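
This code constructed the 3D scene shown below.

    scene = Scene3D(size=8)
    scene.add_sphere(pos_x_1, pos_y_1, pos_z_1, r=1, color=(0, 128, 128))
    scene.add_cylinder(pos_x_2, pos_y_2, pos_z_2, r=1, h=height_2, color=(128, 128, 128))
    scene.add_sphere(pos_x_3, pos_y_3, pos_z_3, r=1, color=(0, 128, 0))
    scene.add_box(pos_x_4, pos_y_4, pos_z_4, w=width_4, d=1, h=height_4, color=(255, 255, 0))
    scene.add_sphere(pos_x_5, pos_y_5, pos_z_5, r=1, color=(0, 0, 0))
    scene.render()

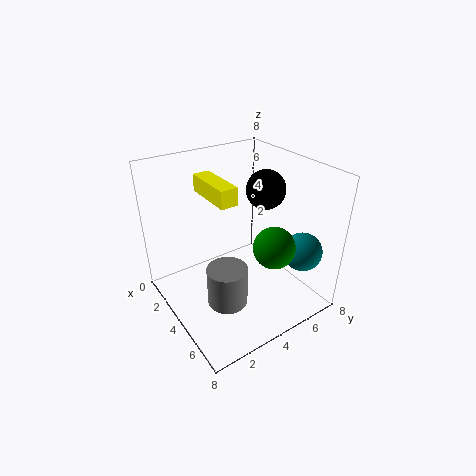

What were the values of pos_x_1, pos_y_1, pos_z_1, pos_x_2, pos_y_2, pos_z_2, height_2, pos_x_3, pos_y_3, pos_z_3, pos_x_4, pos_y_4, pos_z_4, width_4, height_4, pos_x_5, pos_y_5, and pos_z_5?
pos_x_1 = 7, pos_y_1 = 6, pos_z_1 = 4, pos_x_2 = 6, pos_y_2 = 2, pos_z_2 = 2, height_2 = 2, pos_x_3 = 7, pos_y_3 = 4, pos_z_3 = 5, pos_x_4 = 1, pos_y_4 = 3, pos_z_4 = 6, width_4 = 3, height_4 = 1, pos_x_5 = 5, pos_y_5 = 5, pos_z_5 = 7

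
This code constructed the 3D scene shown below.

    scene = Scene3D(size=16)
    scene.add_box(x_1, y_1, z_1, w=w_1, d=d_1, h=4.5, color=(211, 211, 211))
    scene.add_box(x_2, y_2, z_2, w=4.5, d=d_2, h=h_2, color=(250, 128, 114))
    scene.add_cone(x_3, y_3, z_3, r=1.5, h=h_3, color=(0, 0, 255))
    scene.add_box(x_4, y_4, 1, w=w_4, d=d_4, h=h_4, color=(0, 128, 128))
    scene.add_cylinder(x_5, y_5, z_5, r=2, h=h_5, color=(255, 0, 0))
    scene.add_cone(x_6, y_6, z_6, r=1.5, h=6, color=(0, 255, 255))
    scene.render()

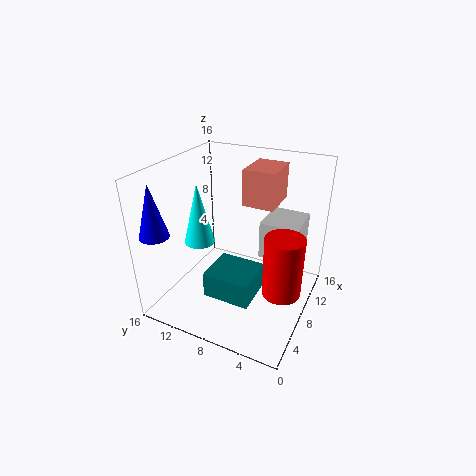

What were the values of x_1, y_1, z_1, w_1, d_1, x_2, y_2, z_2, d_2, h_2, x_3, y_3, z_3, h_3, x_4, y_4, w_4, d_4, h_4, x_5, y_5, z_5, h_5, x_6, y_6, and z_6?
x_1 = 10.5, y_1 = 2, z_1 = 4.5, w_1 = 5, d_1 = 4.5, x_2 = 9, y_2 = 4.5, z_2 = 11.5, d_2 = 3.5, h_2 = 4, x_3 = 1.5, y_3 = 14, z_3 = 10, h_3 = 5.5, x_4 = 5, y_4 = 5.5, w_4 = 5, d_4 = 5.5, h_4 = 3, x_5 = 6, y_5 = 2, z_5 = 4, h_5 = 6.5, x_6 = 3.5, y_6 = 10, z_6 = 9.5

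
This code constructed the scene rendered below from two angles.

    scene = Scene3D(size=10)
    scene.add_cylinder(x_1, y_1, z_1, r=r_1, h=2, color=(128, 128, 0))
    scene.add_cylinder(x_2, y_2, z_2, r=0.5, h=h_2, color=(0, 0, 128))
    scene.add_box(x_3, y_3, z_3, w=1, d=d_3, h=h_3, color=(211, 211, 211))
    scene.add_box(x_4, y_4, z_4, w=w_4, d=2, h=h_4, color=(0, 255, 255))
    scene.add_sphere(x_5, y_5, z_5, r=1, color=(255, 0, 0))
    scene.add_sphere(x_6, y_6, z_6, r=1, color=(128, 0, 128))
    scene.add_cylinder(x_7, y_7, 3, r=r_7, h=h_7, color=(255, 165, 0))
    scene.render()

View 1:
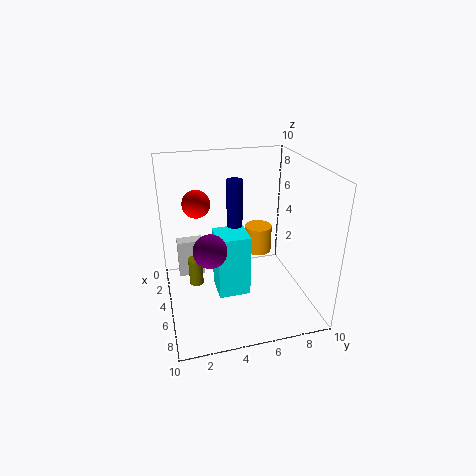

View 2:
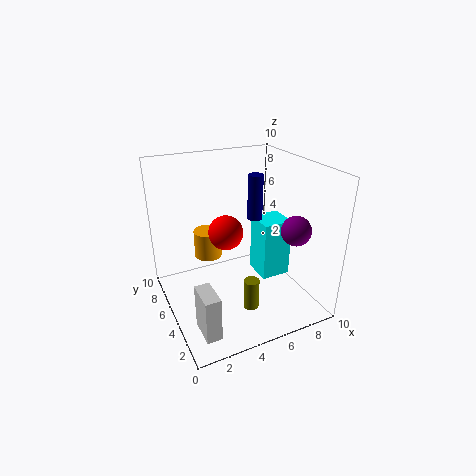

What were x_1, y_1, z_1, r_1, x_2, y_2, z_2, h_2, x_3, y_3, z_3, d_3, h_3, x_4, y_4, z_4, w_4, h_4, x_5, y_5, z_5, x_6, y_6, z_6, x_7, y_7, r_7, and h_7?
x_1 = 4.5
y_1 = 2
z_1 = 1.5
r_1 = 0.5
x_2 = 6
y_2 = 4.5
z_2 = 6.5
h_2 = 3
x_3 = 1
y_3 = 1
z_3 = 0.5
d_3 = 2
h_3 = 3
x_4 = 6
y_4 = 3
z_4 = 2.5
w_4 = 2
h_4 = 4
x_5 = 3
y_5 = 2.5
z_5 = 7
x_6 = 8
y_6 = 2.5
z_6 = 6
x_7 = 3.5
y_7 = 7
r_7 = 1
h_7 = 2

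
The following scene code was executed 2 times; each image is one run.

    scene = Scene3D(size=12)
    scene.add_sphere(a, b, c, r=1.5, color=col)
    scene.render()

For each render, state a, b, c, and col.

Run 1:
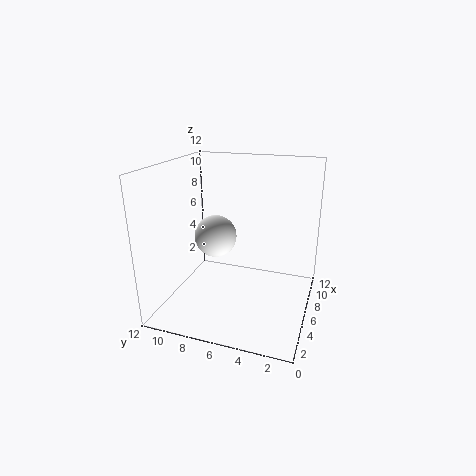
a = 2.5
b = 6.5
c = 7.5
col = 'white'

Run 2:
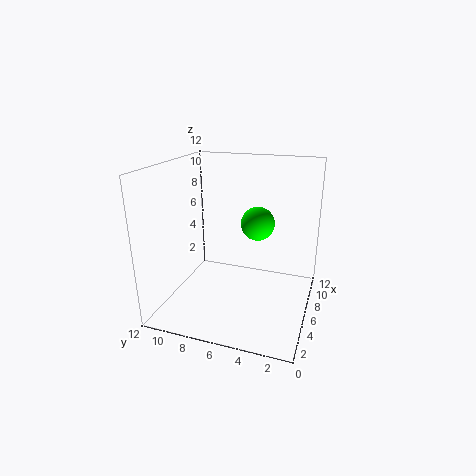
a = 8.5
b = 5
c = 6.5
col = 'lime'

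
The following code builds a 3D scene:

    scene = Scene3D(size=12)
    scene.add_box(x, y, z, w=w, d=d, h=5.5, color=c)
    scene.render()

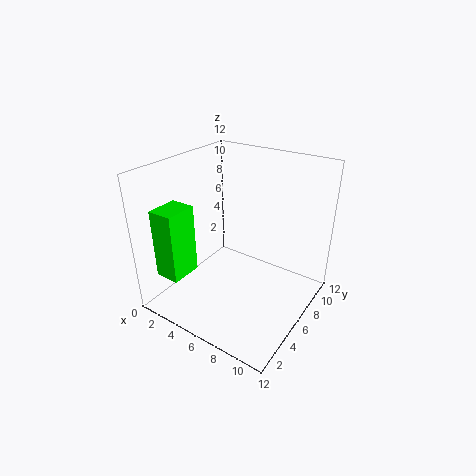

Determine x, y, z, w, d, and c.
x = 2, y = 0.5, z = 4, w = 2, d = 2.5, c = 'lime'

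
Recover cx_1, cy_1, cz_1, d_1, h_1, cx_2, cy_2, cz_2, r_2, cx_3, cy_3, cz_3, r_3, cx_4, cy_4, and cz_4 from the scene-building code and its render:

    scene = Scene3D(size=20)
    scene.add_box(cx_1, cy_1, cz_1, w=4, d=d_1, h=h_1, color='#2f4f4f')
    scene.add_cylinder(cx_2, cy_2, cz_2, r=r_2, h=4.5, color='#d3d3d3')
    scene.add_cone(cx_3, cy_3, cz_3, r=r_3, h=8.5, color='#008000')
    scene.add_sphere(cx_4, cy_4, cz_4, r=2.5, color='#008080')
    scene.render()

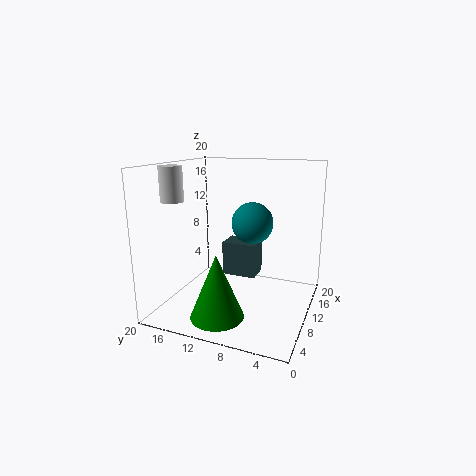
cx_1 = 15.5
cy_1 = 9.5
cz_1 = 1.5
d_1 = 5.5
h_1 = 5.5
cx_2 = 5
cy_2 = 17
cz_2 = 15.5
r_2 = 1.5
cx_3 = 4
cy_3 = 10.5
cz_3 = 1
r_3 = 3.5
cx_4 = 6
cy_4 = 6.5
cz_4 = 13.5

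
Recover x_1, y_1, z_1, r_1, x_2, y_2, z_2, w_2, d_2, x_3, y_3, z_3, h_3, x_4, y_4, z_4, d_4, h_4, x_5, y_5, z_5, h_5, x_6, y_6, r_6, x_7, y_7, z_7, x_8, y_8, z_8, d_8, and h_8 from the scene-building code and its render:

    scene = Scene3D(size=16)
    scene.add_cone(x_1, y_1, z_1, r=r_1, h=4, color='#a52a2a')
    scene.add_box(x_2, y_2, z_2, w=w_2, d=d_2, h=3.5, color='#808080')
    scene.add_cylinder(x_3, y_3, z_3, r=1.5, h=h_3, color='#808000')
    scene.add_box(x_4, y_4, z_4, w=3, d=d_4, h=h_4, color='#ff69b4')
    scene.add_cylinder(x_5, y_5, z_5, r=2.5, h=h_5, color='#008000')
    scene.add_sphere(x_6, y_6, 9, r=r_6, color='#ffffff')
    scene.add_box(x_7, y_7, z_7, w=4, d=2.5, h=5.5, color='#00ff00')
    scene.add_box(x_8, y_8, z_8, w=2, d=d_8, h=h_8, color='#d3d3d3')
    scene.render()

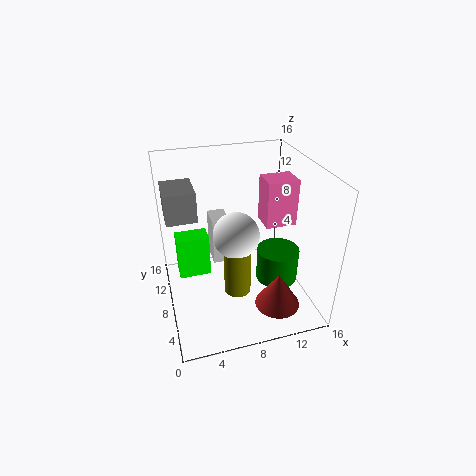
x_1 = 11.5, y_1 = 4, z_1 = 1, r_1 = 2.5, x_2 = 0.5, y_2 = 10, z_2 = 9.5, w_2 = 3.5, d_2 = 4.5, x_3 = 7.5, y_3 = 6.5, z_3 = 2, h_3 = 6, x_4 = 9.5, y_4 = 3.5, z_4 = 11.5, d_4 = 2.5, h_4 = 4.5, x_5 = 13, y_5 = 8, z_5 = 1.5, h_5 = 4, x_6 = 7.5, y_6 = 7, r_6 = 2.5, x_7 = 1.5, y_7 = 12, z_7 = 0.5, x_8 = 5.5, y_8 = 9.5, z_8 = 4, d_8 = 3, h_8 = 5.5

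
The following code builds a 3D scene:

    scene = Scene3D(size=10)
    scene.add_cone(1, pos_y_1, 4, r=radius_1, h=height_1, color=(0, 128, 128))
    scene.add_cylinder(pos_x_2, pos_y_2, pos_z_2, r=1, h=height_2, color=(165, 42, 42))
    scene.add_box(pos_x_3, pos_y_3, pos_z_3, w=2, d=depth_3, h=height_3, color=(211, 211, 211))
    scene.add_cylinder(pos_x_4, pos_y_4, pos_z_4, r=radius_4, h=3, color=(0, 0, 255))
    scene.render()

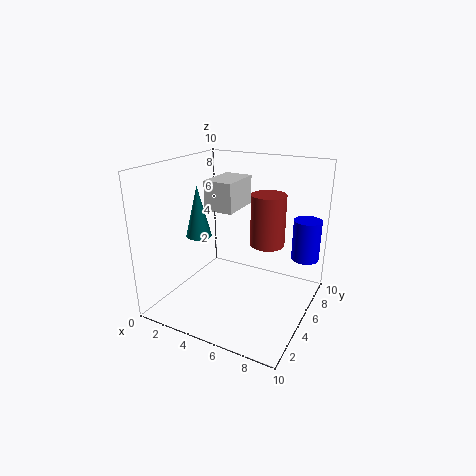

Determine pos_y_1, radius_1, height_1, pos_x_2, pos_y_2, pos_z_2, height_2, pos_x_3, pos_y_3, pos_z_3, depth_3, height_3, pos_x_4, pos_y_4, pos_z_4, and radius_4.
pos_y_1 = 6, radius_1 = 1, height_1 = 4, pos_x_2 = 8, pos_y_2 = 3, pos_z_2 = 6, height_2 = 3, pos_x_3 = 3, pos_y_3 = 4, pos_z_3 = 7, depth_3 = 3, height_3 = 2, pos_x_4 = 9, pos_y_4 = 8, pos_z_4 = 3, radius_4 = 1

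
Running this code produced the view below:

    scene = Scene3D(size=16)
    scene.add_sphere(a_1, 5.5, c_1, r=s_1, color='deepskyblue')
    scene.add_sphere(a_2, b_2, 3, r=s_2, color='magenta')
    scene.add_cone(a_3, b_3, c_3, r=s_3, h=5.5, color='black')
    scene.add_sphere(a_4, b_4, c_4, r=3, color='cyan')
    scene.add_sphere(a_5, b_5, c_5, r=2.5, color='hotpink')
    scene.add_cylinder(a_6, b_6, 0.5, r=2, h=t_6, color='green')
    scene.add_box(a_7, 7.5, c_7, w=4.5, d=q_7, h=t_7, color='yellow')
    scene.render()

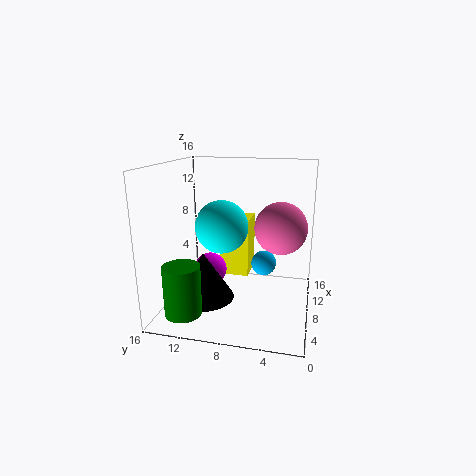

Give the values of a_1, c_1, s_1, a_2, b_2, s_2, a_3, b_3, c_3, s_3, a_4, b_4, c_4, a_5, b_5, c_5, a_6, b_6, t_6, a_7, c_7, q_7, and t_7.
a_1 = 11, c_1 = 4, s_1 = 1.5, a_2 = 10, b_2 = 12, s_2 = 2, a_3 = 7.5, b_3 = 12, c_3 = 0.5, s_3 = 3.5, a_4 = 8.5, b_4 = 10, c_4 = 9, a_5 = 4.5, b_5 = 3, c_5 = 10.5, a_6 = 3.5, b_6 = 13, t_6 = 5.5, a_7 = 11, c_7 = 2, q_7 = 3.5, t_7 = 7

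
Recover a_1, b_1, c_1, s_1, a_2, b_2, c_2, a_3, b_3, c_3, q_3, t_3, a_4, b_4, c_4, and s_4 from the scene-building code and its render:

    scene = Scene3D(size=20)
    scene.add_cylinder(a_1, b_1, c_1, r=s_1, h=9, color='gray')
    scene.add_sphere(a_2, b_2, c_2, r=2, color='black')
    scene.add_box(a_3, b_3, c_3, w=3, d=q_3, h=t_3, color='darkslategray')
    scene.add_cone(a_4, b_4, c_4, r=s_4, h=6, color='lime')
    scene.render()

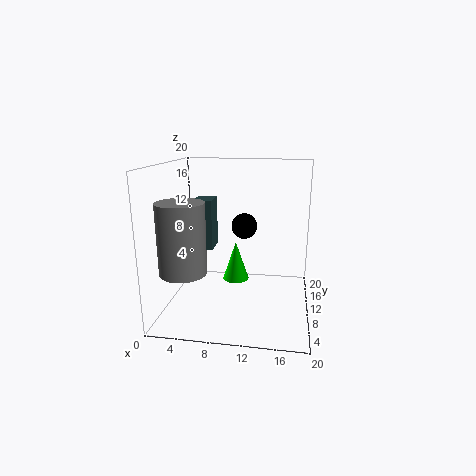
a_1 = 4; b_1 = 4; c_1 = 7; s_1 = 3; a_2 = 10; b_2 = 16; c_2 = 10; a_3 = 2; b_3 = 15; c_3 = 6; q_3 = 4; t_3 = 8; a_4 = 9; b_4 = 14; c_4 = 2; s_4 = 2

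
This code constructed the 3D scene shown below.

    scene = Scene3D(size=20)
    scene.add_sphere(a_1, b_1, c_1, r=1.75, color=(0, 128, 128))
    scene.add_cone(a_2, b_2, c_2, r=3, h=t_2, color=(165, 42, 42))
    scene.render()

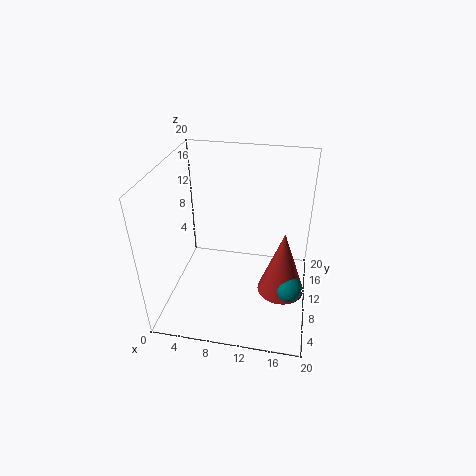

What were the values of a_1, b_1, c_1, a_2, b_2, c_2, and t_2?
a_1 = 17.5, b_1 = 4.75, c_1 = 6.75, a_2 = 16.5, b_2 = 6, c_2 = 5.5, t_2 = 8.5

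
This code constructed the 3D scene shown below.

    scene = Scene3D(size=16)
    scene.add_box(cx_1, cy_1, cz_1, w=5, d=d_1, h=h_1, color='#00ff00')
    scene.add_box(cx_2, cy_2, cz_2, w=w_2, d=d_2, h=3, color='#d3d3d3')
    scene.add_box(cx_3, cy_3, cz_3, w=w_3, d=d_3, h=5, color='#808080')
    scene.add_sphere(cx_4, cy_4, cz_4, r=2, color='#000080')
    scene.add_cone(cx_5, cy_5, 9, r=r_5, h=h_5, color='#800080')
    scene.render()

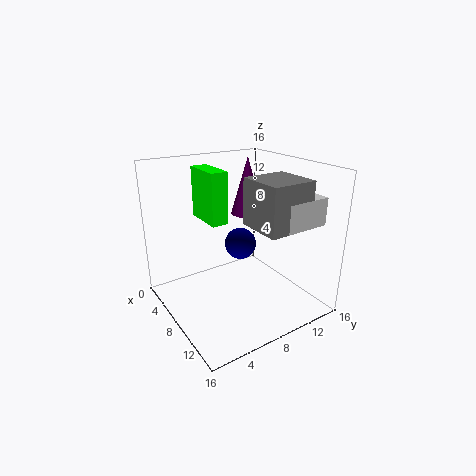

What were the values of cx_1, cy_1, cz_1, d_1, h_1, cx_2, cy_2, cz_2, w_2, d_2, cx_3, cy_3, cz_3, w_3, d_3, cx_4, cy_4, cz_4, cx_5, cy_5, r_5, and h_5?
cx_1 = 1, cy_1 = 6, cz_1 = 9, d_1 = 2, h_1 = 6, cx_2 = 8, cy_2 = 10, cz_2 = 10, w_2 = 6, d_2 = 5, cx_3 = 9, cy_3 = 8, cz_3 = 10, w_3 = 5, d_3 = 5, cx_4 = 4, cy_4 = 11, cz_4 = 5, cx_5 = 4, cy_5 = 12, r_5 = 2, h_5 = 7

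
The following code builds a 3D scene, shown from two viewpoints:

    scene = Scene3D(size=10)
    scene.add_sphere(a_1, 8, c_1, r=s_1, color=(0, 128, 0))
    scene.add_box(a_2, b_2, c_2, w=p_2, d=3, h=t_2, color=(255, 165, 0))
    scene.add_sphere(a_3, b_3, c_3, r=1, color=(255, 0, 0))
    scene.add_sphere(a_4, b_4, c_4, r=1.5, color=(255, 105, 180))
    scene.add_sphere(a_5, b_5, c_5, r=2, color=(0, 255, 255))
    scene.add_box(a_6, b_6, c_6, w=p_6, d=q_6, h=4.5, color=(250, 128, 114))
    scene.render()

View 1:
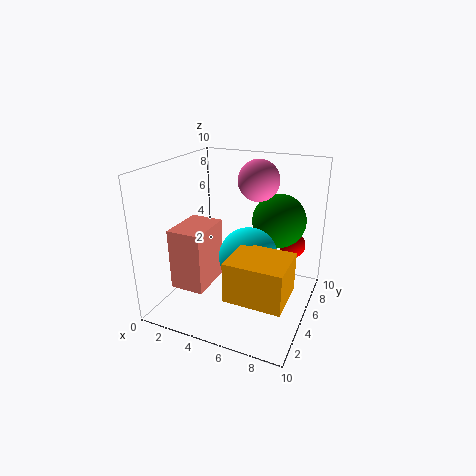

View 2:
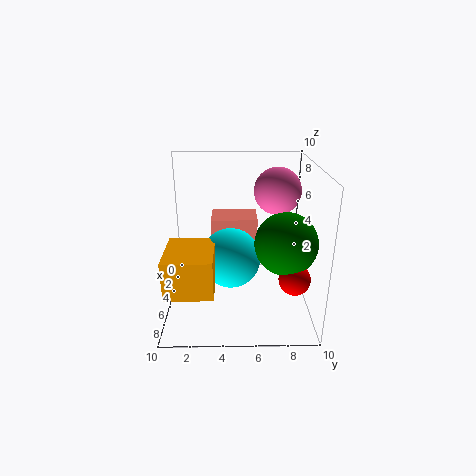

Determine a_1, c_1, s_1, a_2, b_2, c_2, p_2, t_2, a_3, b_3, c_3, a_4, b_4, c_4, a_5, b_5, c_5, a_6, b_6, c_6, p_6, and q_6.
a_1 = 7; c_1 = 5.5; s_1 = 2; a_2 = 6; b_2 = 0.5; c_2 = 3; p_2 = 3.5; t_2 = 2.5; a_3 = 8; b_3 = 8.5; c_3 = 3.5; a_4 = 5.5; b_4 = 7.5; c_4 = 8.5; a_5 = 6; b_5 = 4.5; c_5 = 4; a_6 = 0.5; b_6 = 3; c_6 = 1; p_6 = 2.5; q_6 = 3.5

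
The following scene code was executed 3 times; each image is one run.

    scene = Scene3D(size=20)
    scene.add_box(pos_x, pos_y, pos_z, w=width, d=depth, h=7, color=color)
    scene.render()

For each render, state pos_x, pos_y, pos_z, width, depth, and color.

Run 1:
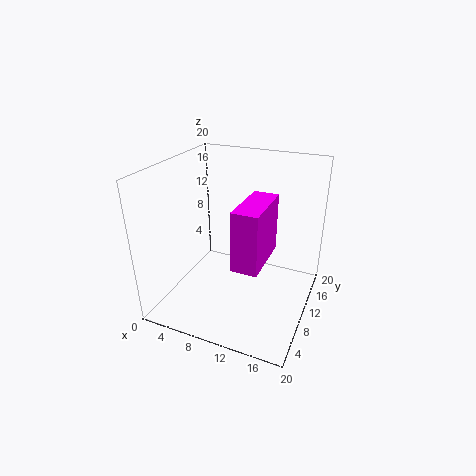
pos_x = 13, pos_y = 1, pos_z = 11, width = 3, depth = 7, color = 'magenta'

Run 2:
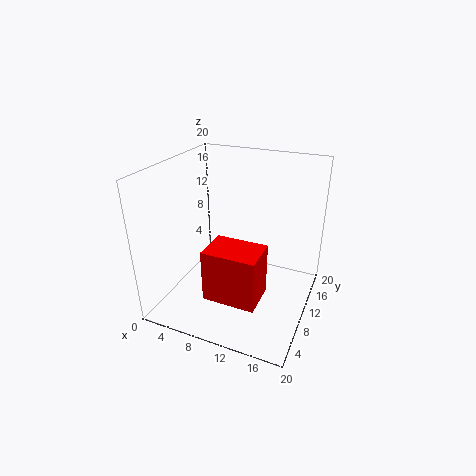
pos_x = 8, pos_y = 3, pos_z = 4, width = 7, depth = 5, color = 'red'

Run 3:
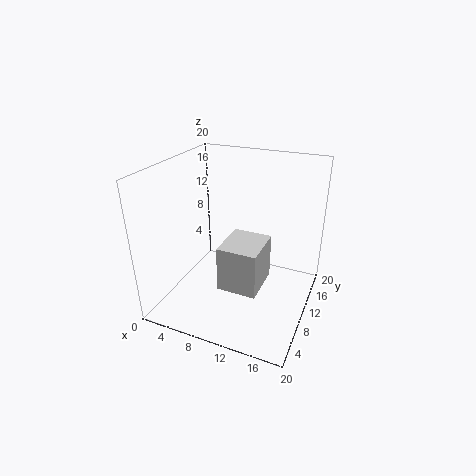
pos_x = 7, pos_y = 9, pos_z = 1, width = 6, depth = 7, color = 'lightgray'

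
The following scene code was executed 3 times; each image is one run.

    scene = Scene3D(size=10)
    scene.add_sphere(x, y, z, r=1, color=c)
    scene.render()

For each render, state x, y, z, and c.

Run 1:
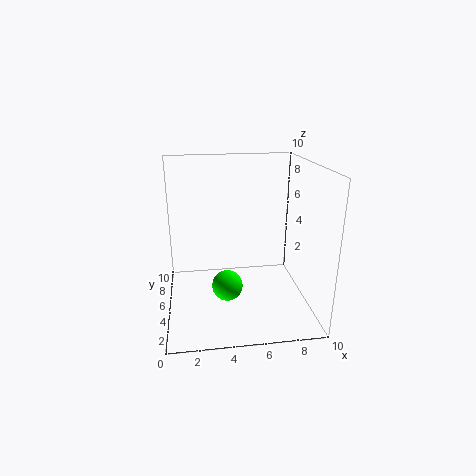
x = 4
y = 3
z = 2.5
c = 'lime'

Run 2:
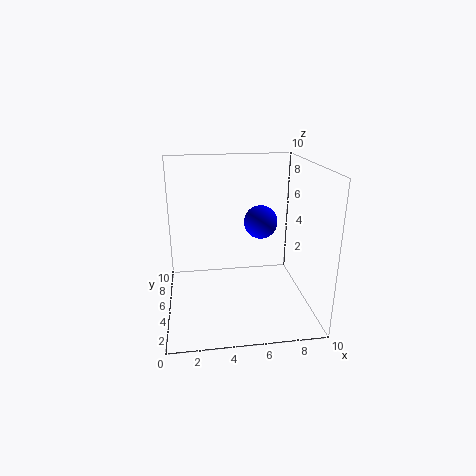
x = 6
y = 2.5
z = 7
c = 'blue'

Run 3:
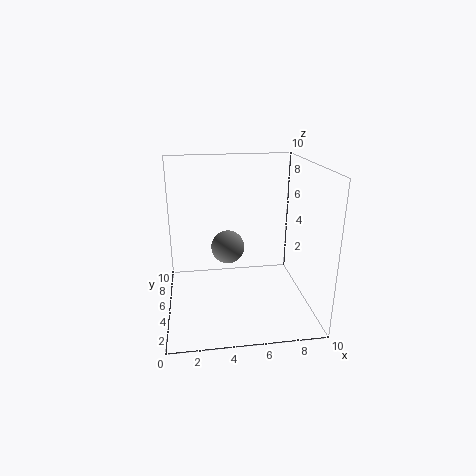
x = 4
y = 2.5
z = 5.5
c = 'gray'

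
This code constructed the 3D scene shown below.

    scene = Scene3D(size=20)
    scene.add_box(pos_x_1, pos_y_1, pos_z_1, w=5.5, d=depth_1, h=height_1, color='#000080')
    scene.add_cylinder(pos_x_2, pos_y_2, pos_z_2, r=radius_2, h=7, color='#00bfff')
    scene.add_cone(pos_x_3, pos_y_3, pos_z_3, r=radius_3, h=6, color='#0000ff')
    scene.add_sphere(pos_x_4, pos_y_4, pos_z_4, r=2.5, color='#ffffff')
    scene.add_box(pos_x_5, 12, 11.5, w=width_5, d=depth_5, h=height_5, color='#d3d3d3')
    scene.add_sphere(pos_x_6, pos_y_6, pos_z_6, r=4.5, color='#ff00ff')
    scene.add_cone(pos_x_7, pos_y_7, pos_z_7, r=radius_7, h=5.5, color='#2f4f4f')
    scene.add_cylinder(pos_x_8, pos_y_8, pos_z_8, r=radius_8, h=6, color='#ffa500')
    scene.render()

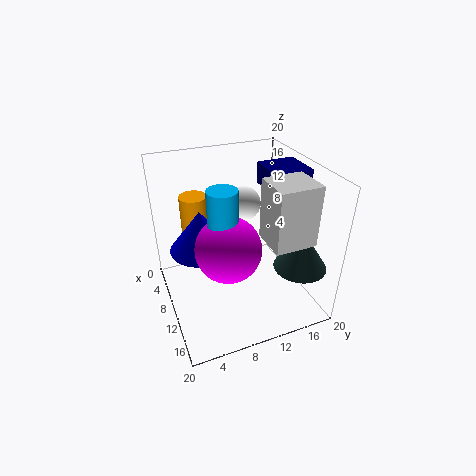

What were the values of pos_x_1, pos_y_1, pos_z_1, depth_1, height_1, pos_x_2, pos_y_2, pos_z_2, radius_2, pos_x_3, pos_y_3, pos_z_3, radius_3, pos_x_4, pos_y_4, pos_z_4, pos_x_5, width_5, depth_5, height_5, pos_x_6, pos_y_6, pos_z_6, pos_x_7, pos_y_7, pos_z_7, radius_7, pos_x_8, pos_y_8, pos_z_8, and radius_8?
pos_x_1 = 6
pos_y_1 = 14.5
pos_z_1 = 16
depth_1 = 5.5
height_1 = 3
pos_x_2 = 11
pos_y_2 = 7.5
pos_z_2 = 11
radius_2 = 2
pos_x_3 = 7
pos_y_3 = 5.5
pos_z_3 = 7.5
radius_3 = 4.5
pos_x_4 = 6
pos_y_4 = 12.5
pos_z_4 = 13
pos_x_5 = 12.5
width_5 = 5
depth_5 = 5.5
height_5 = 8
pos_x_6 = 11.5
pos_y_6 = 8
pos_z_6 = 9.5
pos_x_7 = 16
pos_y_7 = 16.5
pos_z_7 = 7.5
radius_7 = 3.5
pos_x_8 = 4
pos_y_8 = 5.5
pos_z_8 = 8.5
radius_8 = 2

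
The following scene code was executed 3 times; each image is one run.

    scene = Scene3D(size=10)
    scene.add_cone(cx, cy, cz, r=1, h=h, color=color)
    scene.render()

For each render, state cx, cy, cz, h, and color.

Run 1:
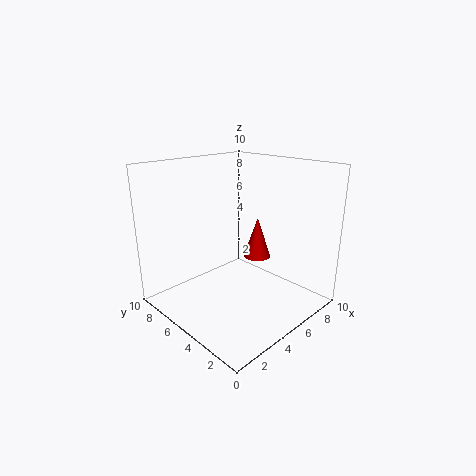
cx = 7
cy = 5
cz = 3
h = 3
color = 'red'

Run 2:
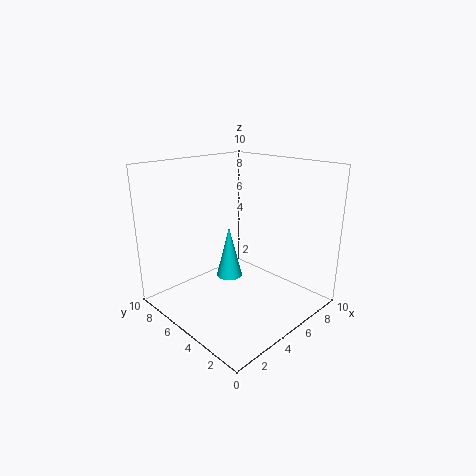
cx = 6
cy = 7
cz = 1
h = 4
color = 'cyan'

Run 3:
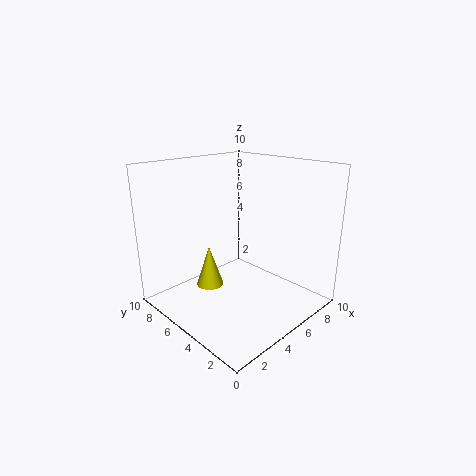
cx = 4
cy = 7
cz = 1
h = 3
color = 'yellow'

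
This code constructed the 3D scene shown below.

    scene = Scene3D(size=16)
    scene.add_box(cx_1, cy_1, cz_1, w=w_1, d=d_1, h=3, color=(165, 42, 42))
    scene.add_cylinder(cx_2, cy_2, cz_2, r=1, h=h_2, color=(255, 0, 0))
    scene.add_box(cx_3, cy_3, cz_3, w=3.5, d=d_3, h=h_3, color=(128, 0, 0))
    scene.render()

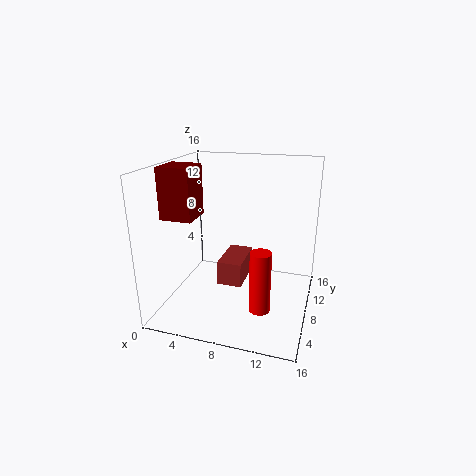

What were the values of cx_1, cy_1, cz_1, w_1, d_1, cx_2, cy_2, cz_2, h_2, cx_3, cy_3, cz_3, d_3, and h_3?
cx_1 = 5, cy_1 = 9, cz_1 = 1, w_1 = 3, d_1 = 5.5, cx_2 = 12, cy_2 = 2, cz_2 = 3.5, h_2 = 6, cx_3 = 0.5, cy_3 = 4.5, cz_3 = 10.5, d_3 = 3.5, h_3 = 5.5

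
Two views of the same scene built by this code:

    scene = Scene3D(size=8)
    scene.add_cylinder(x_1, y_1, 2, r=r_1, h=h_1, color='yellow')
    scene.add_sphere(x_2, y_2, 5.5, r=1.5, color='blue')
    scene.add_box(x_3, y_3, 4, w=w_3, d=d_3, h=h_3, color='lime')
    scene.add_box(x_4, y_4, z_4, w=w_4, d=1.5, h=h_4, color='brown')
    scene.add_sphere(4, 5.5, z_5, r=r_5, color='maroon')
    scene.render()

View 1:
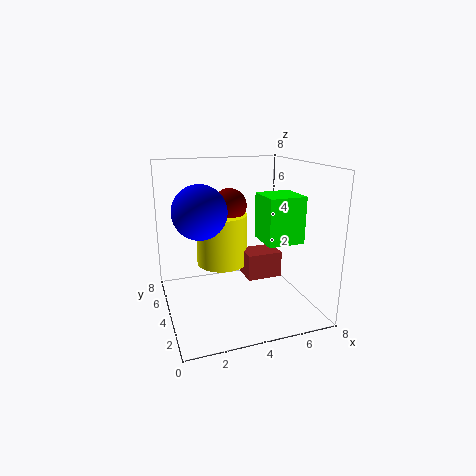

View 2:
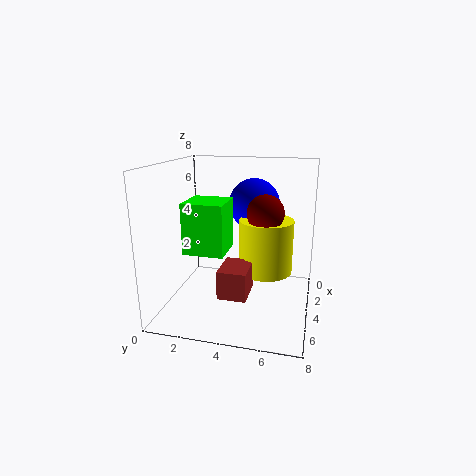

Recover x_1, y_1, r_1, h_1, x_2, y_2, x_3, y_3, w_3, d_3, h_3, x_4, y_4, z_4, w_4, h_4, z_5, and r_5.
x_1 = 3.5; y_1 = 5.5; r_1 = 1.5; h_1 = 3; x_2 = 2; y_2 = 4.5; x_3 = 5; y_3 = 2; w_3 = 2; d_3 = 2; h_3 = 2.5; x_4 = 4.5; y_4 = 3.5; z_4 = 1.5; w_4 = 2; h_4 = 1.5; z_5 = 5.5; r_5 = 1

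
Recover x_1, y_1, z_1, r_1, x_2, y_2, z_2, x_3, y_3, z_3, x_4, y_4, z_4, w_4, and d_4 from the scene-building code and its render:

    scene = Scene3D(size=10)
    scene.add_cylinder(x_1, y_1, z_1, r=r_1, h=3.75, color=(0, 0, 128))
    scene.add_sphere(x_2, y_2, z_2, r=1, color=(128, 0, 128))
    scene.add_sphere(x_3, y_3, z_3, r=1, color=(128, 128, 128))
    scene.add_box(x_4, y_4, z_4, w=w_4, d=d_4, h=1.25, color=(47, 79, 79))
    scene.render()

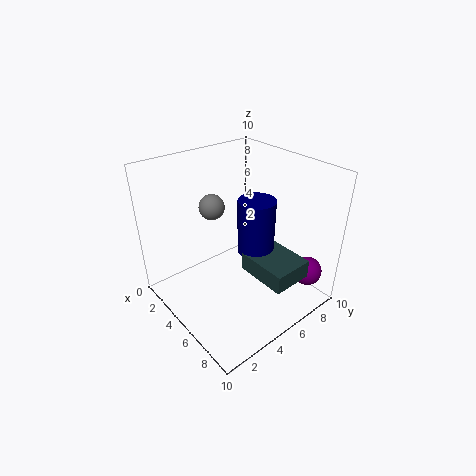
x_1 = 6
y_1 = 5.75
z_1 = 4.25
r_1 = 1.25
x_2 = 8.75
y_2 = 8.25
z_2 = 2.75
x_3 = 1.25
y_3 = 5.5
z_3 = 5.75
x_4 = 6
y_4 = 4.5
z_4 = 3.25
w_4 = 3.5
d_4 = 2.75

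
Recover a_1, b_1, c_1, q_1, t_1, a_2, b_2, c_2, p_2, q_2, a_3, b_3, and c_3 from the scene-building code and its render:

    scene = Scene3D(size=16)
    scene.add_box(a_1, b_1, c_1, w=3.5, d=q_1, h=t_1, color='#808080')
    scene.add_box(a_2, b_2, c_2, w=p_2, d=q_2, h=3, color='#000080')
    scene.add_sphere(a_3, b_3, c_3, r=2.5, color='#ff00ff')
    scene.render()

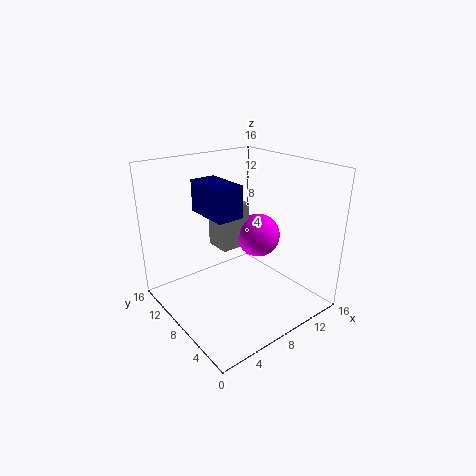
a_1 = 6.5
b_1 = 8.5
c_1 = 6.5
q_1 = 3
t_1 = 5
a_2 = 2.5
b_2 = 3.5
c_2 = 12.5
p_2 = 2.5
q_2 = 4.5
a_3 = 11
b_3 = 8
c_3 = 7.5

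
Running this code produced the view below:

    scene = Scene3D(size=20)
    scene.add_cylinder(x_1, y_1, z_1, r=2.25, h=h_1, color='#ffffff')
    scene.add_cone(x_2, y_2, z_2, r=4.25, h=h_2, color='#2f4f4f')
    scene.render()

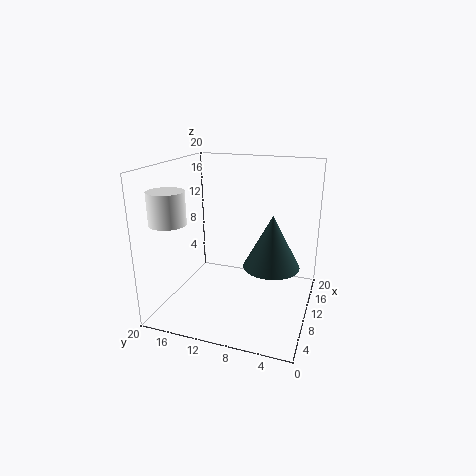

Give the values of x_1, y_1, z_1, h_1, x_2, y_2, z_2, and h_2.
x_1 = 2.5; y_1 = 16.25; z_1 = 13.75; h_1 = 4; x_2 = 13.75; y_2 = 6; z_2 = 4.5; h_2 = 8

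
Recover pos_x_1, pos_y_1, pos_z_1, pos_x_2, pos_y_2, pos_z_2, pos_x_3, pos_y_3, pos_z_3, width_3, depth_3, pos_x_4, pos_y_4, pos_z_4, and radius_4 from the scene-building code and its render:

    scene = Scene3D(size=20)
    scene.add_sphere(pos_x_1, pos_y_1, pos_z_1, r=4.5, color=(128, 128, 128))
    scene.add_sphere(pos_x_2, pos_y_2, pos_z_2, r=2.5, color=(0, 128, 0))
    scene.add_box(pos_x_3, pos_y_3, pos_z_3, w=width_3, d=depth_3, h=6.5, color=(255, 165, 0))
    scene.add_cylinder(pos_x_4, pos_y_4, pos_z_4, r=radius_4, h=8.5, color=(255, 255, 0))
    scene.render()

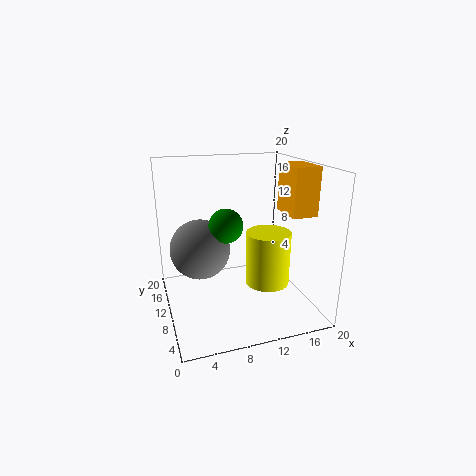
pos_x_1 = 5.5, pos_y_1 = 14.5, pos_z_1 = 7, pos_x_2 = 9, pos_y_2 = 12.5, pos_z_2 = 11, pos_x_3 = 16, pos_y_3 = 5.5, pos_z_3 = 13.5, width_3 = 3.5, depth_3 = 5, pos_x_4 = 16, pos_y_4 = 13, pos_z_4 = 0.5, radius_4 = 3.5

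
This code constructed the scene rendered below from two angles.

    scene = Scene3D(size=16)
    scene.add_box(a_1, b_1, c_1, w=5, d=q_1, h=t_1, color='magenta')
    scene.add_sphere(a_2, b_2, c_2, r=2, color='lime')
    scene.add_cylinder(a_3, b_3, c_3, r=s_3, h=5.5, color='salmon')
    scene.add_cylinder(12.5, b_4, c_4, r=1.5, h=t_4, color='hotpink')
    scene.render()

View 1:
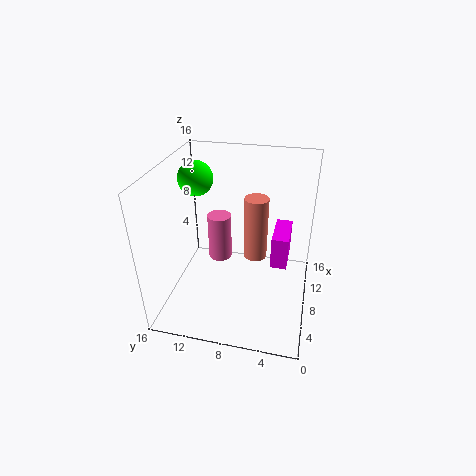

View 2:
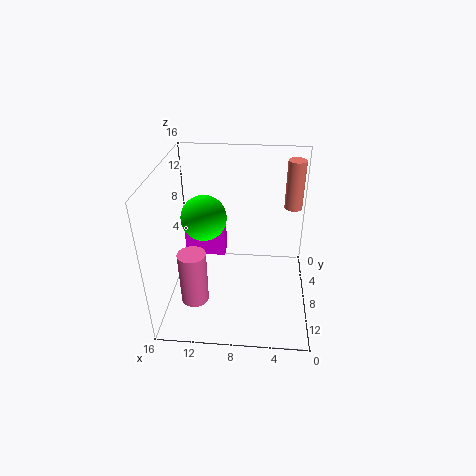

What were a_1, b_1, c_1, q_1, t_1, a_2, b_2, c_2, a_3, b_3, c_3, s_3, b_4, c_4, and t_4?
a_1 = 10, b_1 = 2.5, c_1 = 3, q_1 = 2, t_1 = 4, a_2 = 10.5, b_2 = 13.5, c_2 = 13.5, a_3 = 2, b_3 = 5, c_3 = 10.5, s_3 = 1, b_4 = 11.5, c_4 = 2, t_4 = 6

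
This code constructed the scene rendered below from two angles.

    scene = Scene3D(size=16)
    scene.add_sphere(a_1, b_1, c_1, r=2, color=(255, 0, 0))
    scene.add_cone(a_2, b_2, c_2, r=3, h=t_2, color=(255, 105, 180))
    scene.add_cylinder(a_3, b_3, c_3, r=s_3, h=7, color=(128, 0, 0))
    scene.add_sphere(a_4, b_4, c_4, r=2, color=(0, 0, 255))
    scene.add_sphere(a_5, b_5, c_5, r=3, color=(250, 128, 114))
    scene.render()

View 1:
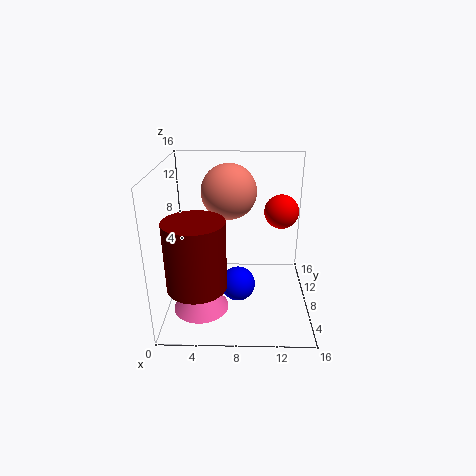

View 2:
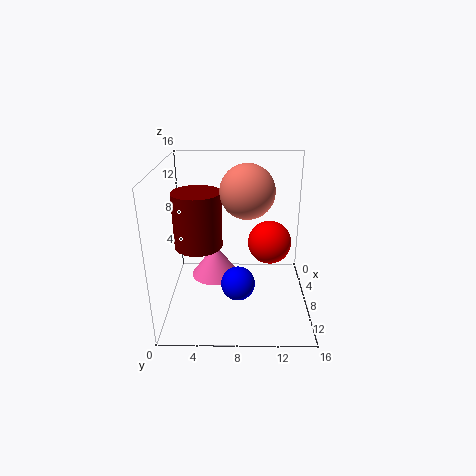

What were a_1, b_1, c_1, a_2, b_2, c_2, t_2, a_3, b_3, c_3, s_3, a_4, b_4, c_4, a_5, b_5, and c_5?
a_1 = 13, b_1 = 11, c_1 = 10, a_2 = 4, b_2 = 5, c_2 = 1, t_2 = 4, a_3 = 4, b_3 = 3, c_3 = 5, s_3 = 3, a_4 = 8, b_4 = 8, c_4 = 2, a_5 = 7, b_5 = 9, c_5 = 13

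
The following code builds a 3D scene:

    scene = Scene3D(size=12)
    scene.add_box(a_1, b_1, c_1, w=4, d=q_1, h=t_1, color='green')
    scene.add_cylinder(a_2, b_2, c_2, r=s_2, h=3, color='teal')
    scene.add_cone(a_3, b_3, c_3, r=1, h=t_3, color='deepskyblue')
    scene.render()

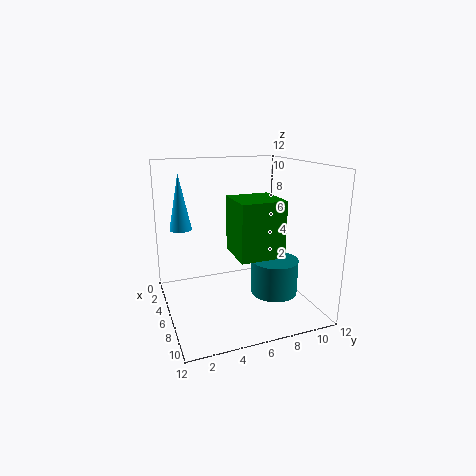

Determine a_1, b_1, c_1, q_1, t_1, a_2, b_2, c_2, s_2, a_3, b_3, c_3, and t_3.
a_1 = 3, b_1 = 6, c_1 = 4, q_1 = 4, t_1 = 5, a_2 = 7, b_2 = 9, c_2 = 1, s_2 = 2, a_3 = 2, b_3 = 2, c_3 = 6, t_3 = 5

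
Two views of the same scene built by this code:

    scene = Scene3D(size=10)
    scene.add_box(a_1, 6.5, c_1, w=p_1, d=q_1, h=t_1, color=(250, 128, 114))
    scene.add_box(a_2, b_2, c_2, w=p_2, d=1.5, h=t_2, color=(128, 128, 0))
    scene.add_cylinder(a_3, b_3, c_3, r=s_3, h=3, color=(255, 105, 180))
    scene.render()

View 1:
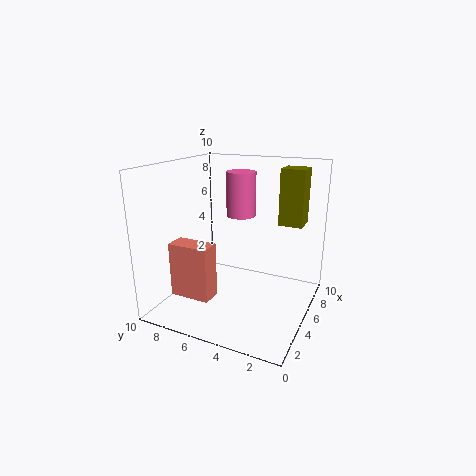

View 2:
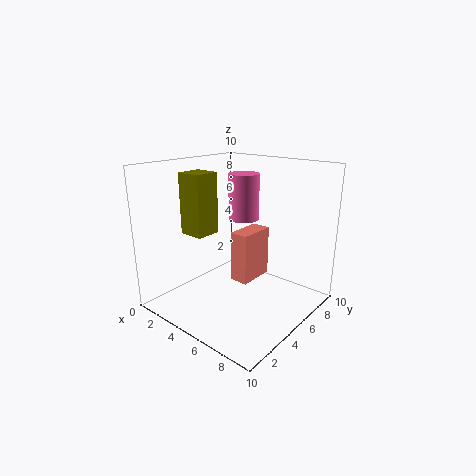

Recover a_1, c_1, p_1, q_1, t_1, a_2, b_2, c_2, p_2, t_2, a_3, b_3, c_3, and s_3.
a_1 = 3
c_1 = 0.5
p_1 = 1.5
q_1 = 3
t_1 = 4
a_2 = 4.5
b_2 = 0.5
c_2 = 6.5
p_2 = 1.5
t_2 = 3.5
a_3 = 5.5
b_3 = 5
c_3 = 6.5
s_3 = 1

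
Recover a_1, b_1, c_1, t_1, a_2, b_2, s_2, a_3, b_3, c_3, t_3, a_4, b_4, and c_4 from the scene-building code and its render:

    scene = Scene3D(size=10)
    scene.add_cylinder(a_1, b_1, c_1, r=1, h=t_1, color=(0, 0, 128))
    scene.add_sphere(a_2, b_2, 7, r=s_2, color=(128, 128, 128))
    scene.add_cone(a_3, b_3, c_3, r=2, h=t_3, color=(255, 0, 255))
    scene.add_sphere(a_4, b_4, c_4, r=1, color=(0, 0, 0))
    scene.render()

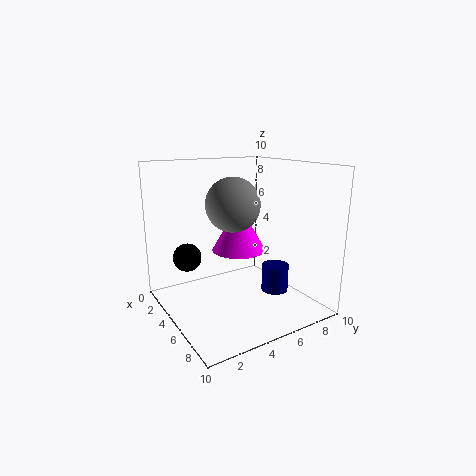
a_1 = 5.5, b_1 = 8, c_1 = 0.5, t_1 = 2, a_2 = 3.5, b_2 = 5.5, s_2 = 2, a_3 = 3.5, b_3 = 6, c_3 = 3.5, t_3 = 3.5, a_4 = 3, b_4 = 2, c_4 = 3.5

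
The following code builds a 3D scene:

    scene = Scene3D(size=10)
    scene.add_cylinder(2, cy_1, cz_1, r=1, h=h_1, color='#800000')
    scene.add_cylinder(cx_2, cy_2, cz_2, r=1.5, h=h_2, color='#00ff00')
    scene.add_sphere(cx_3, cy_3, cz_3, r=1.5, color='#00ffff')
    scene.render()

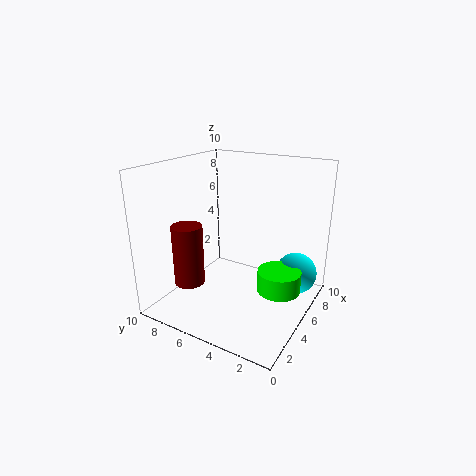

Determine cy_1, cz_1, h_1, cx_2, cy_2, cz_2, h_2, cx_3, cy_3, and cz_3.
cy_1 = 7, cz_1 = 2.5, h_1 = 4, cx_2 = 5.5, cy_2 = 2, cz_2 = 1.5, h_2 = 1.5, cx_3 = 7.5, cy_3 = 1.5, cz_3 = 2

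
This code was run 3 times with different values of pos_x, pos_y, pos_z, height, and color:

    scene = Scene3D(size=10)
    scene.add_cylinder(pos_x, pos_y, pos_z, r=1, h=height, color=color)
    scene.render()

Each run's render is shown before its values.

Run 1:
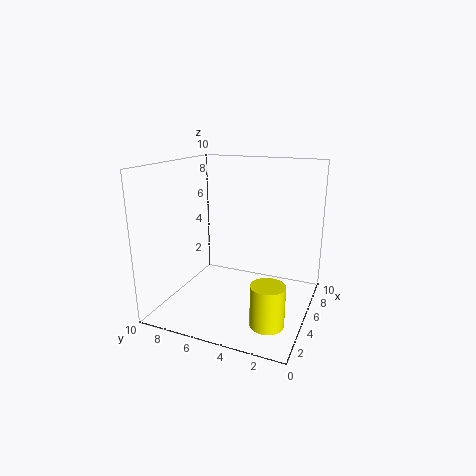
pos_x = 1, pos_y = 1.5, pos_z = 1.5, height = 2.5, color = 'yellow'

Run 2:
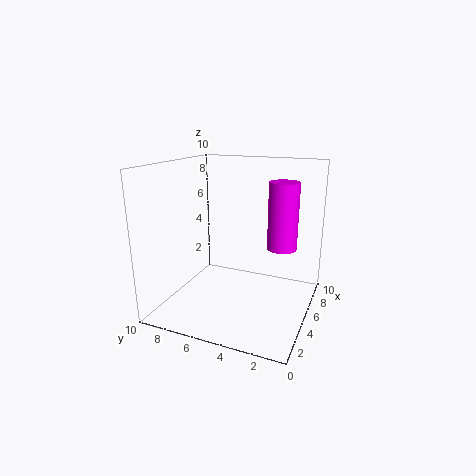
pos_x = 5.5, pos_y = 2, pos_z = 4.5, height = 4.5, color = 'magenta'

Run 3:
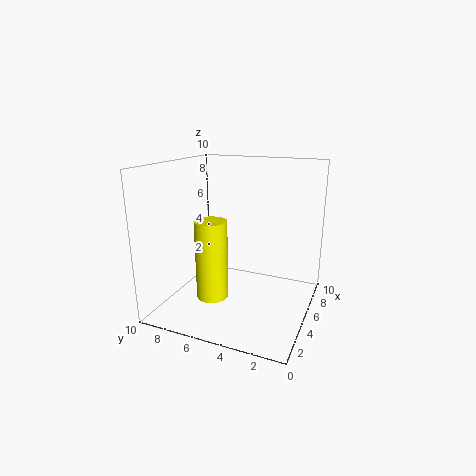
pos_x = 2, pos_y = 5.5, pos_z = 2, height = 5, color = 'yellow'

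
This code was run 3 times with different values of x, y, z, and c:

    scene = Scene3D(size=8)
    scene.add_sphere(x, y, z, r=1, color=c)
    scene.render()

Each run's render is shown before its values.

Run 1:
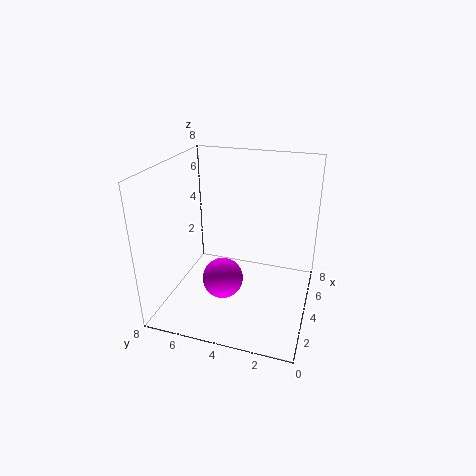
x = 1.5, y = 4, z = 3, c = 'magenta'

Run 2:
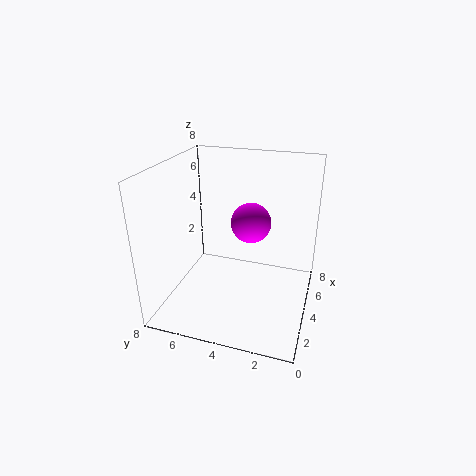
x = 3, y = 3, z = 5.5, c = 'magenta'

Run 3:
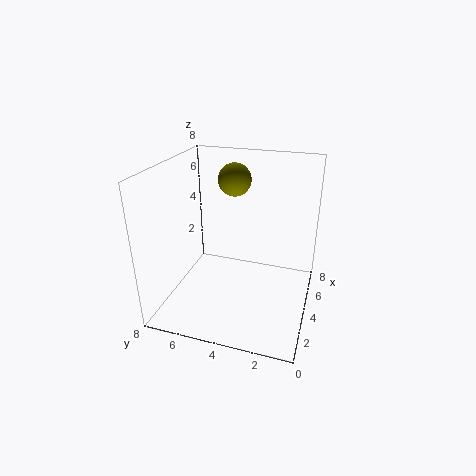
x = 6.5, y = 5, z = 6.5, c = 'olive'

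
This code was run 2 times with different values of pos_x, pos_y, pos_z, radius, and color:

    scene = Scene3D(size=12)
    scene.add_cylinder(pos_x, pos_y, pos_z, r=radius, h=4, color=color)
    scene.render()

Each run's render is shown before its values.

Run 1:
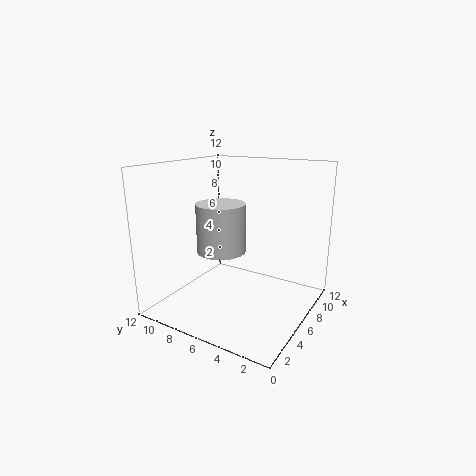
pos_x = 5, pos_y = 7, pos_z = 5, radius = 2, color = 'lightgray'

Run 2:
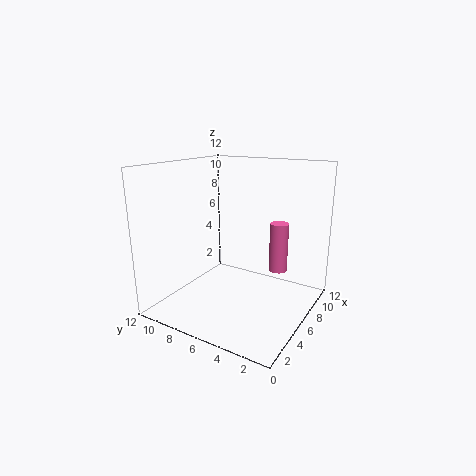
pos_x = 7, pos_y = 2.75, pos_z = 3.5, radius = 0.75, color = 'hotpink'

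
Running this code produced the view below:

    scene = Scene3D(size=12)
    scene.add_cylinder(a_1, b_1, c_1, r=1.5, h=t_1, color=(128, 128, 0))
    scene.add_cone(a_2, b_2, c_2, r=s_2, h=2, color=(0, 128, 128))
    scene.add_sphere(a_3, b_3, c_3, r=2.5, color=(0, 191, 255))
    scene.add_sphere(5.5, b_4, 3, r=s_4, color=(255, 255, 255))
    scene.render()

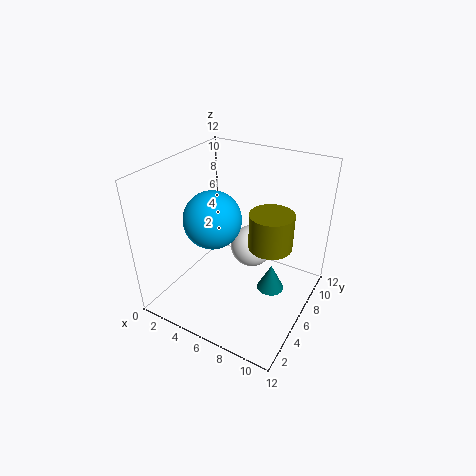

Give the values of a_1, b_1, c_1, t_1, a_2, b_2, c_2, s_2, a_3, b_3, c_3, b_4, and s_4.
a_1 = 10
b_1 = 3.5
c_1 = 8
t_1 = 2.5
a_2 = 10
b_2 = 4
c_2 = 4
s_2 = 1
a_3 = 3.5
b_3 = 6
c_3 = 7
b_4 = 9.5
s_4 = 2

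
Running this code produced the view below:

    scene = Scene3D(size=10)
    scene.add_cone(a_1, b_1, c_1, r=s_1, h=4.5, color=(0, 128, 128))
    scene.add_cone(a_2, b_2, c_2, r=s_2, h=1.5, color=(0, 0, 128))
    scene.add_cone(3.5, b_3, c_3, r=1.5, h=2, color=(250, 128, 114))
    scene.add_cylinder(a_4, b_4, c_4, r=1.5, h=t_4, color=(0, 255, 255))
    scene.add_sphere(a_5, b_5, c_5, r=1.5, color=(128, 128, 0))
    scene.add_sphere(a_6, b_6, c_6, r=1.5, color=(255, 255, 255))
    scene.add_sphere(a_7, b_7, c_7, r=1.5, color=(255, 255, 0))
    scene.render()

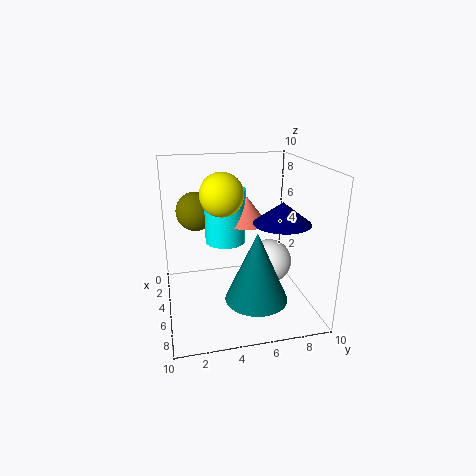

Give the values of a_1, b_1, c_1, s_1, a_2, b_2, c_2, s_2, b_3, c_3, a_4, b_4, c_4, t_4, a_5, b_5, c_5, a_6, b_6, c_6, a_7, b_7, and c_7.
a_1 = 8
b_1 = 5.5
c_1 = 2
s_1 = 2
a_2 = 5.5
b_2 = 8
c_2 = 6
s_2 = 2
b_3 = 6
c_3 = 5.5
a_4 = 3
b_4 = 4.5
c_4 = 4
t_4 = 4
a_5 = 1.5
b_5 = 2.5
c_5 = 6
a_6 = 6
b_6 = 7
c_6 = 3.5
a_7 = 4.5
b_7 = 4
c_7 = 8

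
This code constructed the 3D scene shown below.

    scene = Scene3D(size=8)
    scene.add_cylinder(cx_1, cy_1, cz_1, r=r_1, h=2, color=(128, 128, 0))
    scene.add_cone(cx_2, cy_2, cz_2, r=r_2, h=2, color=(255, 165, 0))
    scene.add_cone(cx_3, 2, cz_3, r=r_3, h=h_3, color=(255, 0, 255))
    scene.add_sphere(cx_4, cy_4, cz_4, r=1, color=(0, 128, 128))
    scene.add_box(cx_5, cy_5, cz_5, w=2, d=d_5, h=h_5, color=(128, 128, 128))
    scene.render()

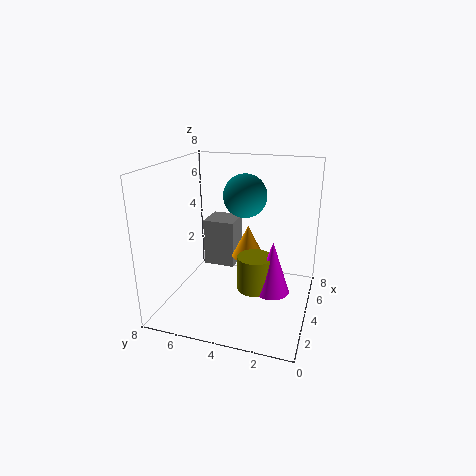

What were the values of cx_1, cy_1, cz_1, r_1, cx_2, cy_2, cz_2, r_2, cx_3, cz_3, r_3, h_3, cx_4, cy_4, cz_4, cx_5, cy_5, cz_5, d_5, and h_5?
cx_1 = 4, cy_1 = 3, cz_1 = 1, r_1 = 1, cx_2 = 6, cy_2 = 4, cz_2 = 2, r_2 = 1, cx_3 = 4, cz_3 = 1, r_3 = 1, h_3 = 3, cx_4 = 2, cy_4 = 3, cz_4 = 7, cx_5 = 6, cy_5 = 5, cz_5 = 1, d_5 = 2, h_5 = 3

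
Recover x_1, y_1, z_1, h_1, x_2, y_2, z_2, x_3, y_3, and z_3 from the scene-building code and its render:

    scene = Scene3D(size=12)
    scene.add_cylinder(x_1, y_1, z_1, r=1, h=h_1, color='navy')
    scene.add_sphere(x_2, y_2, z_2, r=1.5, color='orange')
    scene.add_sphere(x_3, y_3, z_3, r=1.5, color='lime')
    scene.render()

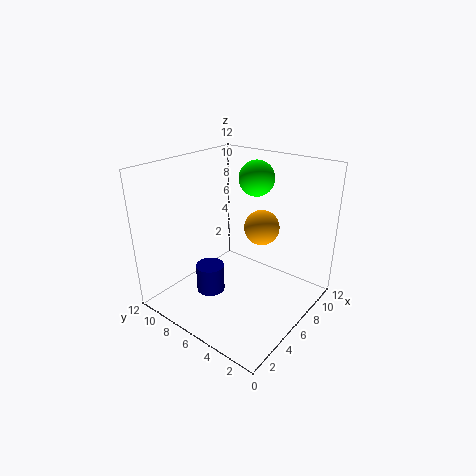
x_1 = 1.5
y_1 = 5
z_1 = 4
h_1 = 2
x_2 = 8
y_2 = 5
z_2 = 6.5
x_3 = 8.5
y_3 = 6
z_3 = 10.5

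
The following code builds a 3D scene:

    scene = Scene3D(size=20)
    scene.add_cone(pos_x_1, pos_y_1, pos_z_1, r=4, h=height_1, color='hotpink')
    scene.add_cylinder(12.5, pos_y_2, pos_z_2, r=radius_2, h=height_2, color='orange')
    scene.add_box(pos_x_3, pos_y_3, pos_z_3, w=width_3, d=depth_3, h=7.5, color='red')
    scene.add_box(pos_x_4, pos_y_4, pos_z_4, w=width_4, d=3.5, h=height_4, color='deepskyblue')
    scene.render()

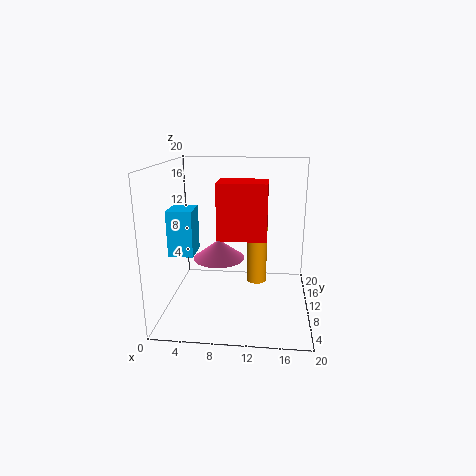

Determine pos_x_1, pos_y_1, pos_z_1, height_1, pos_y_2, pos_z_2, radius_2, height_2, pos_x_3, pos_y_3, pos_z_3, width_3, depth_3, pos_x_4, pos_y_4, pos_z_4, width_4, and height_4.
pos_x_1 = 6.5
pos_y_1 = 14.5
pos_z_1 = 5
height_1 = 3
pos_y_2 = 13.5
pos_z_2 = 2
radius_2 = 1.5
height_2 = 9
pos_x_3 = 7.5
pos_y_3 = 7
pos_z_3 = 10.5
width_3 = 6.5
depth_3 = 4.5
pos_x_4 = 2.5
pos_y_4 = 2.5
pos_z_4 = 10
width_4 = 3
height_4 = 5.5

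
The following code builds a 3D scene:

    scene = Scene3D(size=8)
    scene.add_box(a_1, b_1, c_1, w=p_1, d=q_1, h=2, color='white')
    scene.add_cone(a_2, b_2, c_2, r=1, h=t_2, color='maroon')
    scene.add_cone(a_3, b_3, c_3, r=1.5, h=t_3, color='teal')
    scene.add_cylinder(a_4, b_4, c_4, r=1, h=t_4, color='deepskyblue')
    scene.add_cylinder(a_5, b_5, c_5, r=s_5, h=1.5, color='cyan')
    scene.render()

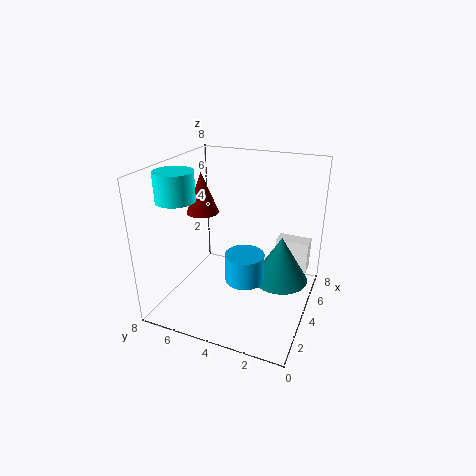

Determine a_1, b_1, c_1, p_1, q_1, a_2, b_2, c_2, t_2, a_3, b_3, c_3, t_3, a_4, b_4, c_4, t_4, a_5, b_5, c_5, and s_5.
a_1 = 6.5
b_1 = 0.5
c_1 = 1
p_1 = 1
q_1 = 2
a_2 = 5.5
b_2 = 7
c_2 = 4.5
t_2 = 2.5
a_3 = 4
b_3 = 1.5
c_3 = 2
t_3 = 2.5
a_4 = 2.5
b_4 = 3
c_4 = 2.5
t_4 = 1.5
a_5 = 2
b_5 = 6.5
c_5 = 6.5
s_5 = 1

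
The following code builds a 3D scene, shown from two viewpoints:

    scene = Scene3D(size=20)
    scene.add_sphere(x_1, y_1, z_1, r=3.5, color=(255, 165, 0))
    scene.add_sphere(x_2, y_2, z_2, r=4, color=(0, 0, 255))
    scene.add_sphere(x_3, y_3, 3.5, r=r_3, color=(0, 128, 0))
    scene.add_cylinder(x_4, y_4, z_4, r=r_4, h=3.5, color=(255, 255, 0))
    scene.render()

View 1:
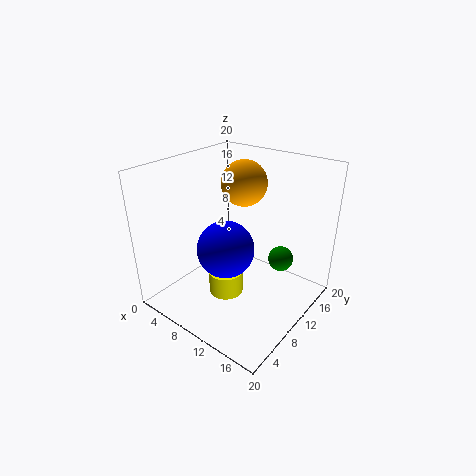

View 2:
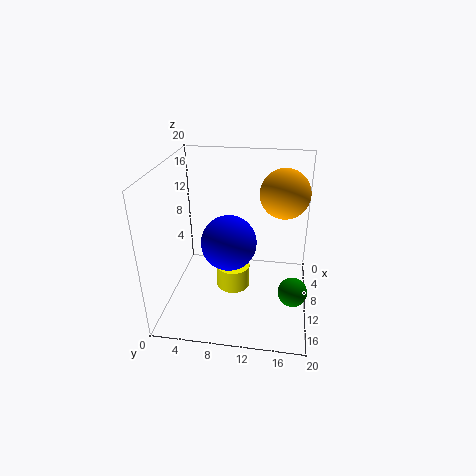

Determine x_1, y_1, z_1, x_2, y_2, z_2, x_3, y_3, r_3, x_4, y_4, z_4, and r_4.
x_1 = 6.5, y_1 = 16, z_1 = 15.5, x_2 = 9, y_2 = 8.5, z_2 = 8.5, x_3 = 12.5, y_3 = 18, r_3 = 2, x_4 = 8.5, y_4 = 9, z_4 = 1, r_4 = 2.5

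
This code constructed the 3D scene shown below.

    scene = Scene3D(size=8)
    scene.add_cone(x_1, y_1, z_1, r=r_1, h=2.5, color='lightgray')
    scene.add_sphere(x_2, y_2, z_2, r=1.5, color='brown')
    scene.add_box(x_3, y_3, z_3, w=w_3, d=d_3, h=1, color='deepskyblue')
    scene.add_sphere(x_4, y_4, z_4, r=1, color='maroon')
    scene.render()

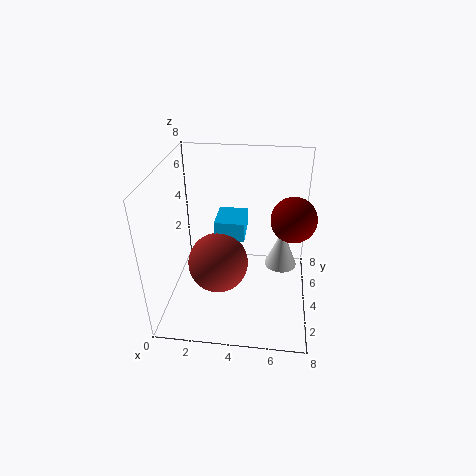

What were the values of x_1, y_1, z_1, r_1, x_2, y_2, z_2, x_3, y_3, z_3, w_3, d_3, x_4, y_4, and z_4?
x_1 = 6.5; y_1 = 6; z_1 = 1; r_1 = 1; x_2 = 3.25; y_2 = 2; z_2 = 3.75; x_3 = 3; y_3 = 2.5; z_3 = 4.75; w_3 = 1.5; d_3 = 1.75; x_4 = 6.75; y_4 = 1.5; z_4 = 6.75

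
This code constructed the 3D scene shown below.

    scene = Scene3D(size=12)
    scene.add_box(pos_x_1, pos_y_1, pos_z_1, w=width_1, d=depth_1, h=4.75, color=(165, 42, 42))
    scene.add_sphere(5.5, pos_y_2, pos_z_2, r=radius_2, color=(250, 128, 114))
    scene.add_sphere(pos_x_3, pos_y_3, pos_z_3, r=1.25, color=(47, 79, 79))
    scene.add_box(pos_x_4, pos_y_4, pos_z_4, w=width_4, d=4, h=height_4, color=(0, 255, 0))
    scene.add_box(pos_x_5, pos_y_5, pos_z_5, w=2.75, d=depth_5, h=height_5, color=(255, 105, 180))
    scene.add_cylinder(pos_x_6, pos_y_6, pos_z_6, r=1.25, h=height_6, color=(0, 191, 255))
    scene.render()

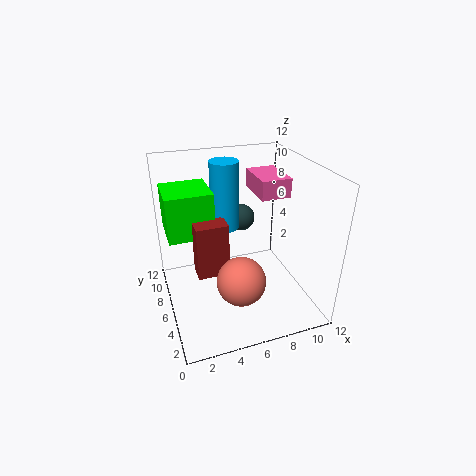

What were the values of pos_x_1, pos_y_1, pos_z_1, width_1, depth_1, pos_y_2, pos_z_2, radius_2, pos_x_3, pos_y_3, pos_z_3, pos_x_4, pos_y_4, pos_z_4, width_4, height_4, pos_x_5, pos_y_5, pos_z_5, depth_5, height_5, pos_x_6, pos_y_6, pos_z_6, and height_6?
pos_x_1 = 2.5
pos_y_1 = 6
pos_z_1 = 2.5
width_1 = 2.75
depth_1 = 1.75
pos_y_2 = 3.75
pos_z_2 = 3.25
radius_2 = 2
pos_x_3 = 7.75
pos_y_3 = 10
pos_z_3 = 5.75
pos_x_4 = 0.5
pos_y_4 = 7.5
pos_z_4 = 5.5
width_4 = 4
height_4 = 4
pos_x_5 = 8.75
pos_y_5 = 7.5
pos_z_5 = 8.25
depth_5 = 4
height_5 = 1.75
pos_x_6 = 5.75
pos_y_6 = 8.75
pos_z_6 = 5.75
height_6 = 6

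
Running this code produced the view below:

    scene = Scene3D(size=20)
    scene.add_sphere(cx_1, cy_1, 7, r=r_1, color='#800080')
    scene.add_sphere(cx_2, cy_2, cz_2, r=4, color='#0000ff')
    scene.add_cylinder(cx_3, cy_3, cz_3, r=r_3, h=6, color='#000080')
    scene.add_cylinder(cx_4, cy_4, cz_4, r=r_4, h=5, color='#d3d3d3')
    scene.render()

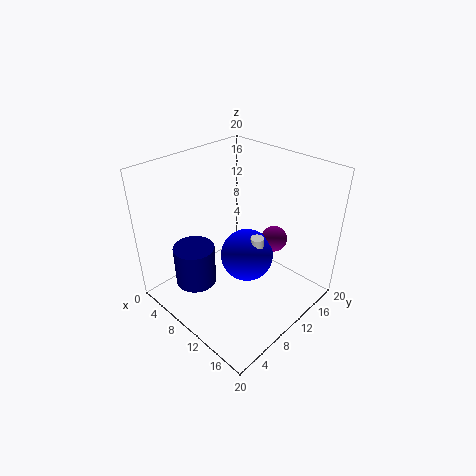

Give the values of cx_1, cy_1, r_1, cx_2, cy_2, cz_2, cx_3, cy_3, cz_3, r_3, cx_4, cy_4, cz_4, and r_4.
cx_1 = 11
cy_1 = 17
r_1 = 2
cx_2 = 9
cy_2 = 13
cz_2 = 5
cx_3 = 5
cy_3 = 6
cz_3 = 2
r_3 = 3
cx_4 = 11
cy_4 = 13
cz_4 = 4
r_4 = 1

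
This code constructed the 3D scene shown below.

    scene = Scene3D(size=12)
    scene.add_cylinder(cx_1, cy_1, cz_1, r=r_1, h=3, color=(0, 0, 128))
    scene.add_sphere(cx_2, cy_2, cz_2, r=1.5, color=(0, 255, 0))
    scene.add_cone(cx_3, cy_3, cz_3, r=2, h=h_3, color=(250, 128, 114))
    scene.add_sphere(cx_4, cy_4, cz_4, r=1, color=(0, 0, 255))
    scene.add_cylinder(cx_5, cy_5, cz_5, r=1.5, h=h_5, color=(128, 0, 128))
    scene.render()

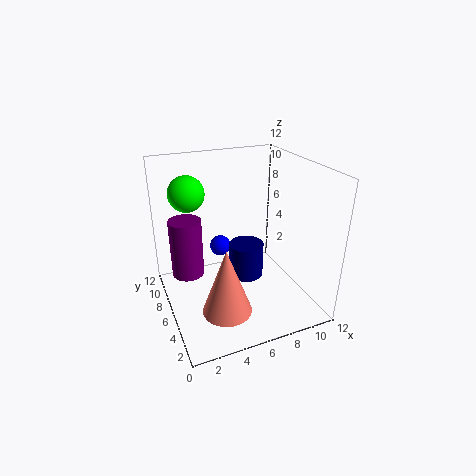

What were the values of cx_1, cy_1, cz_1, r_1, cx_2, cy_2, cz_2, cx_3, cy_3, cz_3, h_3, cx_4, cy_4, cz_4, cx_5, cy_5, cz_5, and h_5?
cx_1 = 7, cy_1 = 6.5, cz_1 = 2, r_1 = 1.5, cx_2 = 2.5, cy_2 = 8.5, cz_2 = 9.5, cx_3 = 4, cy_3 = 3.5, cz_3 = 1, h_3 = 5.5, cx_4 = 6, cy_4 = 10.5, cz_4 = 3, cx_5 = 2.5, cy_5 = 10, cz_5 = 1, h_5 = 5.5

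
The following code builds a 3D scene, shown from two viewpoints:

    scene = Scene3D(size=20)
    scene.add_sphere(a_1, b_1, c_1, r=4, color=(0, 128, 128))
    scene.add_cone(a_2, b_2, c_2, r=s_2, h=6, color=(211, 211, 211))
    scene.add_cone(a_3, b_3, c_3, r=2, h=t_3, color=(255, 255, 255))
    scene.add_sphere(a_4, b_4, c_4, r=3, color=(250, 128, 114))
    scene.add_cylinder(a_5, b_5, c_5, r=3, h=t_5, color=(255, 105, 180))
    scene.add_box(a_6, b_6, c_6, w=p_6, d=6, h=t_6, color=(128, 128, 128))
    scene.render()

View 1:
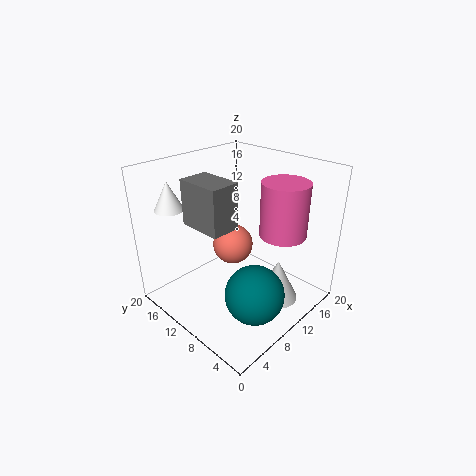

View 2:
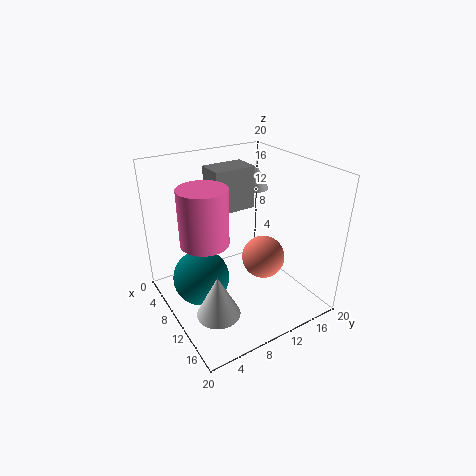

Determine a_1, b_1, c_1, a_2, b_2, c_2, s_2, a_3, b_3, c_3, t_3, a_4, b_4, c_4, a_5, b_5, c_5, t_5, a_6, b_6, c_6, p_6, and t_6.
a_1 = 8; b_1 = 5; c_1 = 4; a_2 = 13; b_2 = 5; c_2 = 1; s_2 = 3; a_3 = 4; b_3 = 17; c_3 = 14; t_3 = 4; a_4 = 12; b_4 = 13; c_4 = 7; a_5 = 12; b_5 = 4; c_5 = 12; t_5 = 7; a_6 = 4; b_6 = 8; c_6 = 13; p_6 = 4; t_6 = 6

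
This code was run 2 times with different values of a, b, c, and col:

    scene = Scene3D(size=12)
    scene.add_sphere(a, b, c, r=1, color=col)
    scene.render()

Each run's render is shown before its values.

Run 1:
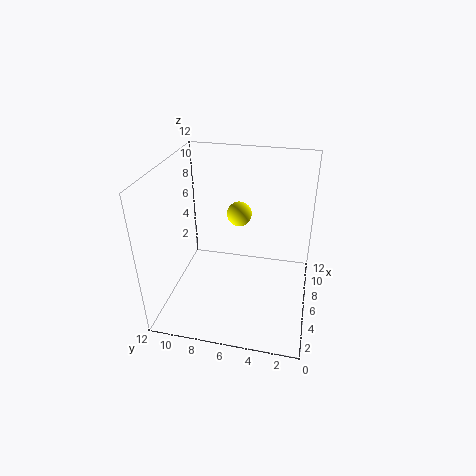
a = 6.5, b = 6, c = 8, col = 'yellow'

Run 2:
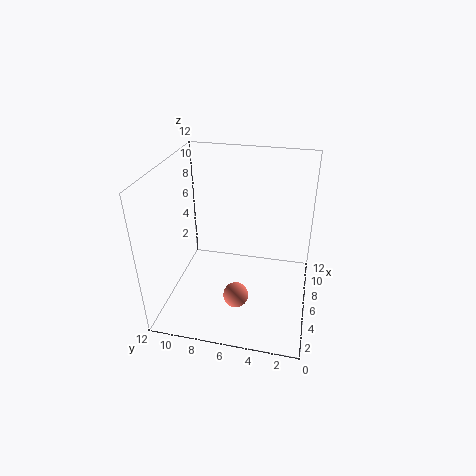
a = 3, b = 5.5, c = 2.5, col = 'salmon'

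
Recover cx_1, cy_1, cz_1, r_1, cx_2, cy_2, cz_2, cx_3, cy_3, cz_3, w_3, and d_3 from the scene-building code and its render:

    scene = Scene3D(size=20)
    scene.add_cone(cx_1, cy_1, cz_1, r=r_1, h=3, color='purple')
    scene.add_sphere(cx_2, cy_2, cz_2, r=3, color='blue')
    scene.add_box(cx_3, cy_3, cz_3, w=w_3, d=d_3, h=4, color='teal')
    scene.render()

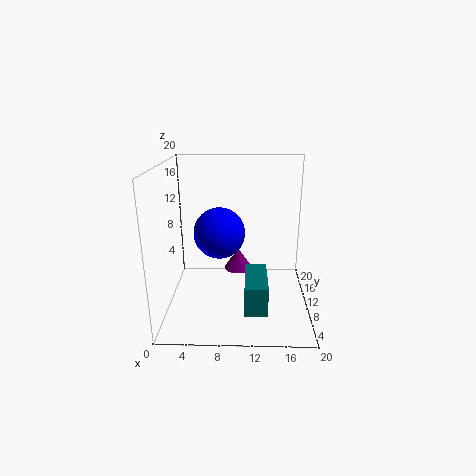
cx_1 = 10, cy_1 = 11, cz_1 = 5, r_1 = 2, cx_2 = 8, cy_2 = 4, cz_2 = 13, cx_3 = 11, cy_3 = 3, cz_3 = 2, w_3 = 3, d_3 = 7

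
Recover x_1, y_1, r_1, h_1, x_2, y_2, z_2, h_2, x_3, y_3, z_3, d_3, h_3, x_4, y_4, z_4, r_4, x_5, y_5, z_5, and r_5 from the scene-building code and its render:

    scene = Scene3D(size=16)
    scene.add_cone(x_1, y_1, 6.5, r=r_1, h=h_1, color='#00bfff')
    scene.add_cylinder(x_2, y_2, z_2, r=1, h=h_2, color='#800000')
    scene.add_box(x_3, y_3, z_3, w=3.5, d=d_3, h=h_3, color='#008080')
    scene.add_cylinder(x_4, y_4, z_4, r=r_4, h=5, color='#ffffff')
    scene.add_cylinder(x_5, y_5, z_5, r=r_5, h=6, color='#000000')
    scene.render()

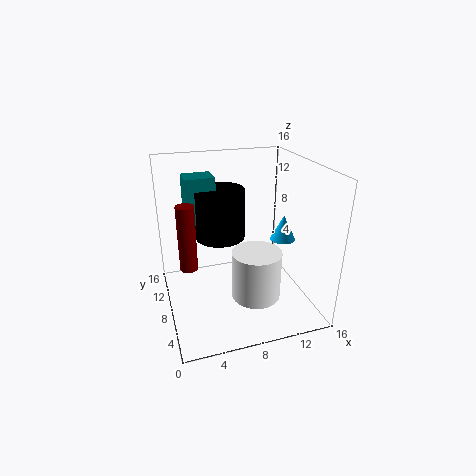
x_1 = 14; y_1 = 9; r_1 = 1.5; h_1 = 3; x_2 = 2.5; y_2 = 9; z_2 = 4.5; h_2 = 7.5; x_3 = 3; y_3 = 11.5; z_3 = 8.5; d_3 = 3; h_3 = 5.5; x_4 = 8.5; y_4 = 3.5; z_4 = 3.5; r_4 = 2.5; x_5 = 7; y_5 = 12; z_5 = 6.5; r_5 = 3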